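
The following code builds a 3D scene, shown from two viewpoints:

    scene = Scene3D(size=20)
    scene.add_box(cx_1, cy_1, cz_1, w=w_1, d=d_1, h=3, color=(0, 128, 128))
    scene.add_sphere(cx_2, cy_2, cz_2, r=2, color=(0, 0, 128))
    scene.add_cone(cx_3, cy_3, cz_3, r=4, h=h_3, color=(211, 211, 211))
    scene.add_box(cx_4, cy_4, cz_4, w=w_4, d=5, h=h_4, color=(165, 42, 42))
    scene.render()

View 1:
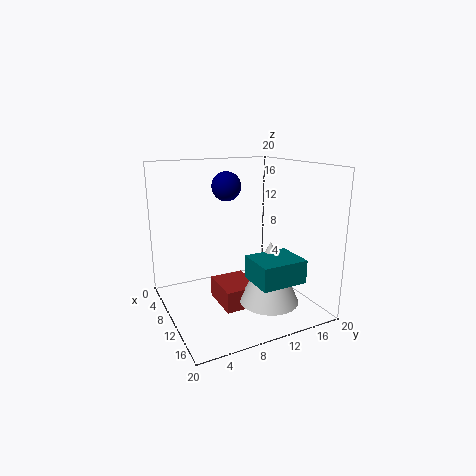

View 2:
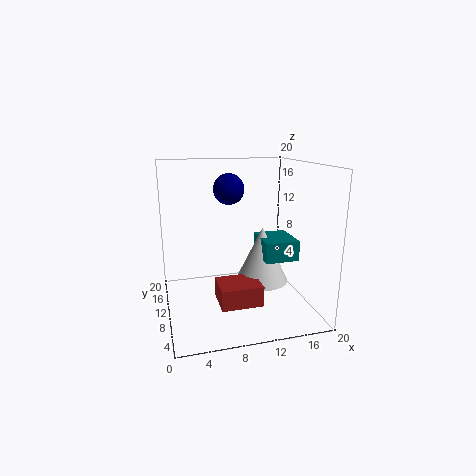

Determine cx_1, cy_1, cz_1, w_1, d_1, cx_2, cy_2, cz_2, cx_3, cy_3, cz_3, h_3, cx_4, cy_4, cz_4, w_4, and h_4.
cx_1 = 14; cy_1 = 9; cz_1 = 6; w_1 = 5; d_1 = 6; cx_2 = 8.5; cy_2 = 9; cz_2 = 17; cx_3 = 14.5; cy_3 = 12.5; cz_3 = 2; h_3 = 8.5; cx_4 = 7; cy_4 = 7; cz_4 = 0.5; w_4 = 6; h_4 = 3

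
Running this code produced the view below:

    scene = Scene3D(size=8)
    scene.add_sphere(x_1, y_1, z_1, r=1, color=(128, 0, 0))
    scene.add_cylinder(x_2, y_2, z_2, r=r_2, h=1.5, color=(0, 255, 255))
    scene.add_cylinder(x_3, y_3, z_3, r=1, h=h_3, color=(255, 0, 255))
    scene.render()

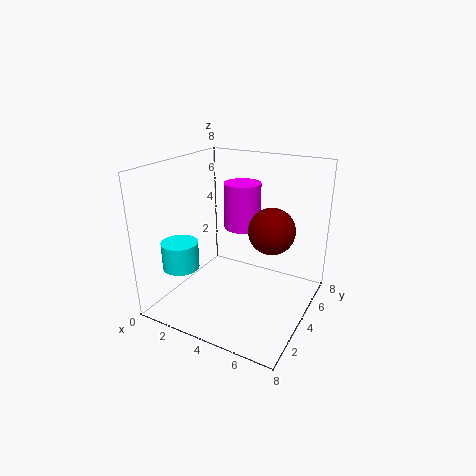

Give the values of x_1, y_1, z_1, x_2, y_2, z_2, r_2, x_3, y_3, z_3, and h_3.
x_1 = 7
y_1 = 1.5
z_1 = 6
x_2 = 1.5
y_2 = 2
z_2 = 2.5
r_2 = 1
x_3 = 4
y_3 = 4.5
z_3 = 4.5
h_3 = 2.5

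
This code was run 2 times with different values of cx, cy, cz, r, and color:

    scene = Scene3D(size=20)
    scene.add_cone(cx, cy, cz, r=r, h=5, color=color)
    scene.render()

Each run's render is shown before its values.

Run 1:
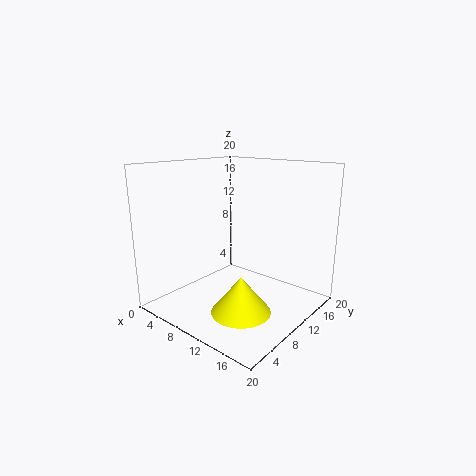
cx = 13
cy = 7
cz = 1
r = 4
color = 'yellow'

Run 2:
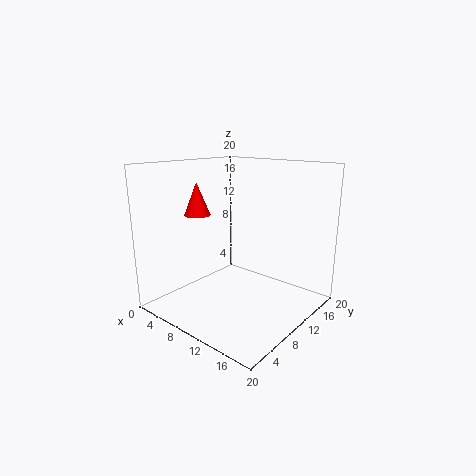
cx = 2
cy = 10
cz = 12
r = 2
color = 'red'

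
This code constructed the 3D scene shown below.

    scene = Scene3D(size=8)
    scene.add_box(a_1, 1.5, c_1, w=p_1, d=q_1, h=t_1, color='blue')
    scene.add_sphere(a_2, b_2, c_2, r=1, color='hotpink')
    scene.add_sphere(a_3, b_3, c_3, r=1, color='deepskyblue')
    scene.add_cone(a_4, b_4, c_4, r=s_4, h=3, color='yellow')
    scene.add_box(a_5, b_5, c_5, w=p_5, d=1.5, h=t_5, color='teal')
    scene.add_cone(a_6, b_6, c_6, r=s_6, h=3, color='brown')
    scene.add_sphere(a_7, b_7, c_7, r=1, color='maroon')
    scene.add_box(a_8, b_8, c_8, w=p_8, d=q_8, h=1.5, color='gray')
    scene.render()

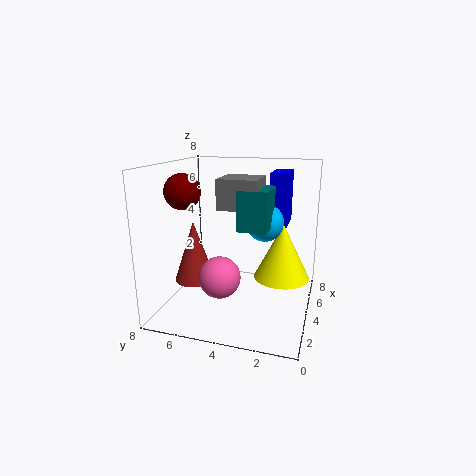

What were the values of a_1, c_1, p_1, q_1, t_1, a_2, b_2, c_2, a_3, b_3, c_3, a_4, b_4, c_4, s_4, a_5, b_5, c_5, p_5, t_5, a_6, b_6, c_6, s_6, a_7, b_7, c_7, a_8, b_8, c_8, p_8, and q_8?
a_1 = 5, c_1 = 4.5, p_1 = 2, q_1 = 1, t_1 = 3, a_2 = 1, b_2 = 4, c_2 = 3, a_3 = 4, b_3 = 2.5, c_3 = 5, a_4 = 4, b_4 = 1.5, c_4 = 2, s_4 = 1.5, a_5 = 2, b_5 = 2, c_5 = 5, p_5 = 2, t_5 = 2, a_6 = 1.5, b_6 = 5.5, c_6 = 2.5, s_6 = 1, a_7 = 3.5, b_7 = 7, c_7 = 6.5, a_8 = 2, b_8 = 2.5, c_8 = 6, p_8 = 2, q_8 = 2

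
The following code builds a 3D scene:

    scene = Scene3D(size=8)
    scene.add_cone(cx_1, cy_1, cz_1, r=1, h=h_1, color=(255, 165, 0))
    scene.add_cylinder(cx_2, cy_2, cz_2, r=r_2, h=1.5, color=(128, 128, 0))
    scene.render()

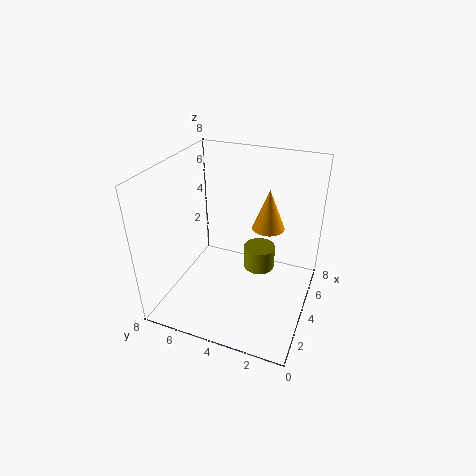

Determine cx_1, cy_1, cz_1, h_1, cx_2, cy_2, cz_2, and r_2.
cx_1 = 6.5, cy_1 = 3, cz_1 = 3.5, h_1 = 2.5, cx_2 = 6.5, cy_2 = 3.5, cz_2 = 0.5, r_2 = 1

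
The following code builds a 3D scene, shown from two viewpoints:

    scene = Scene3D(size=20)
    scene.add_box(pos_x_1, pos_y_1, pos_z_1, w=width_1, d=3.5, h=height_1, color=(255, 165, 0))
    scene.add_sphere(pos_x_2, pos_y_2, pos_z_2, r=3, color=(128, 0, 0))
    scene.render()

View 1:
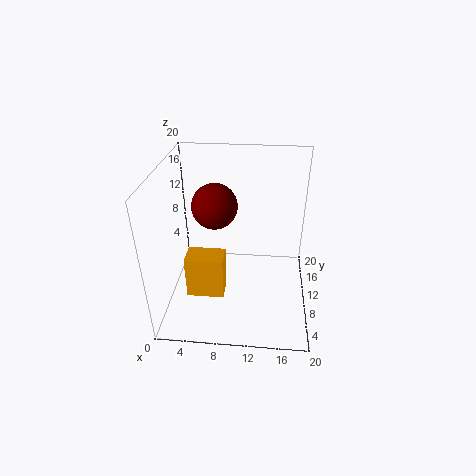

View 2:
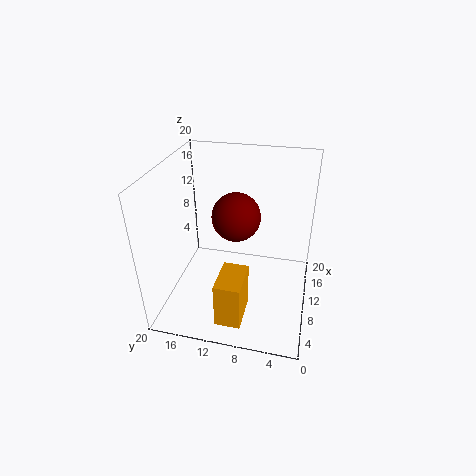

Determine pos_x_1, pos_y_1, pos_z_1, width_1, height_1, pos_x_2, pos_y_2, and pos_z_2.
pos_x_1 = 2.5; pos_y_1 = 8; pos_z_1 = 0.5; width_1 = 5.5; height_1 = 6.5; pos_x_2 = 7; pos_y_2 = 9.5; pos_z_2 = 15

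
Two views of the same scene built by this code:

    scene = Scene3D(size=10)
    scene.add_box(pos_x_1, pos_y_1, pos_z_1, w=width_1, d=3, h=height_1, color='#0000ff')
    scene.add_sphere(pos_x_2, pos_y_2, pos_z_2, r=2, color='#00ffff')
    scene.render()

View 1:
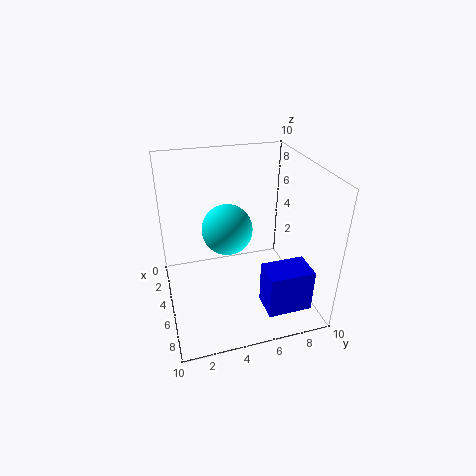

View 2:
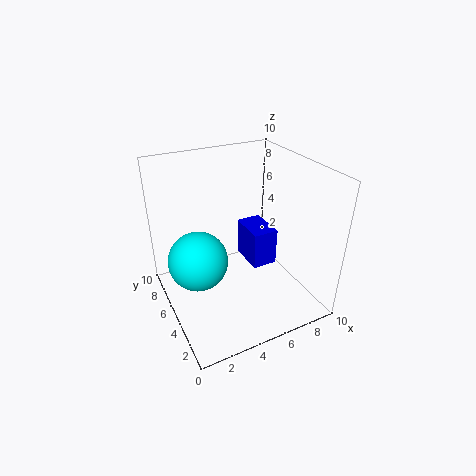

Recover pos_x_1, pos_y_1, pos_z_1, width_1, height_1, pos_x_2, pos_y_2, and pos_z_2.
pos_x_1 = 7, pos_y_1 = 6, pos_z_1 = 1, width_1 = 2, height_1 = 3, pos_x_2 = 2, pos_y_2 = 5, pos_z_2 = 4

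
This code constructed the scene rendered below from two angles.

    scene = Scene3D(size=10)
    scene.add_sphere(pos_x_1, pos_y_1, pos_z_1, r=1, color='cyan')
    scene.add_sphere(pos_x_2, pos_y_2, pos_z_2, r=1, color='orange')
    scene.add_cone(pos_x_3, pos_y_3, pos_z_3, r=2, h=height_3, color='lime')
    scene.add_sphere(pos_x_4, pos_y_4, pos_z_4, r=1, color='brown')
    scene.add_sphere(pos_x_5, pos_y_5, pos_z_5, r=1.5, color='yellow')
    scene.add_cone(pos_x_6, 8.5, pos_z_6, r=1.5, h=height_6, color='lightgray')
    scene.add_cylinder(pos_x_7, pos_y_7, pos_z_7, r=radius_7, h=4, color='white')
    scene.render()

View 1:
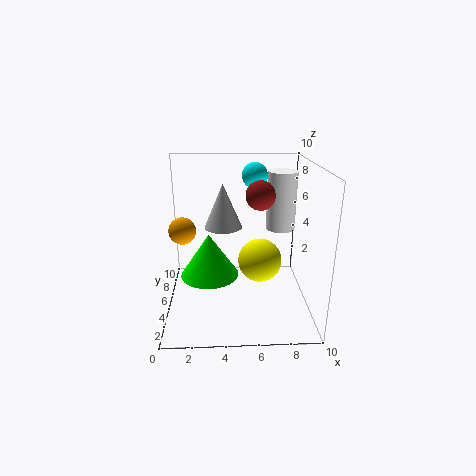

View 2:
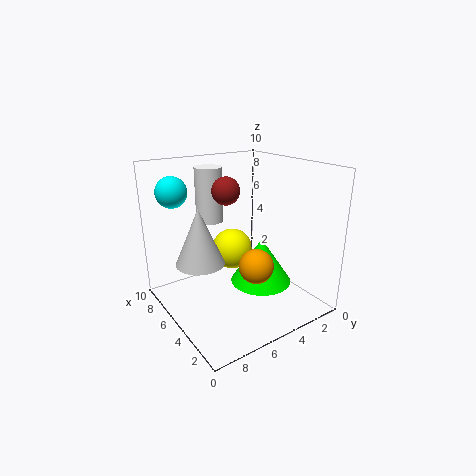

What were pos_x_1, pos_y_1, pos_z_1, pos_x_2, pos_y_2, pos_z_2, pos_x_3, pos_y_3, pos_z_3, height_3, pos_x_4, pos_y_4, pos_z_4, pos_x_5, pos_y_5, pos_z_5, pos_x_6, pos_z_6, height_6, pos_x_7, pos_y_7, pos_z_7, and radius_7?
pos_x_1 = 6.5; pos_y_1 = 9; pos_z_1 = 8.5; pos_x_2 = 1; pos_y_2 = 6.5; pos_z_2 = 5; pos_x_3 = 3; pos_y_3 = 4.5; pos_z_3 = 2.5; height_3 = 3; pos_x_4 = 6.5; pos_y_4 = 5; pos_z_4 = 8; pos_x_5 = 6.5; pos_y_5 = 4.5; pos_z_5 = 3.5; pos_x_6 = 4; pos_z_6 = 4.5; height_6 = 3.5; pos_x_7 = 8; pos_y_7 = 5.5; pos_z_7 = 5.5; radius_7 = 1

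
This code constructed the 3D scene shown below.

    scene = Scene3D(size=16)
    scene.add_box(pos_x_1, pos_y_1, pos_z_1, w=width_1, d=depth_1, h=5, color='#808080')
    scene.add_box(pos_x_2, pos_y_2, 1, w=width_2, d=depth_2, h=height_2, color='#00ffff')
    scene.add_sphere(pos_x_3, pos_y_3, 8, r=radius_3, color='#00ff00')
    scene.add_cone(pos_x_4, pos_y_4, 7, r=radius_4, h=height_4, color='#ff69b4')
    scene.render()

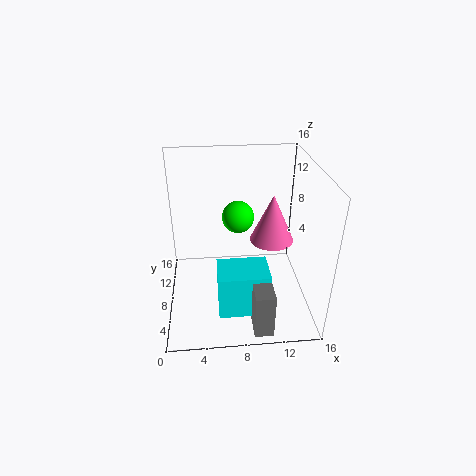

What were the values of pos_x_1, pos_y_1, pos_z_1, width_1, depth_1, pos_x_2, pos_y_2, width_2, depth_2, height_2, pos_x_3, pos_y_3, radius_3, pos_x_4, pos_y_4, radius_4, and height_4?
pos_x_1 = 9; pos_y_1 = 0.5; pos_z_1 = 0.5; width_1 = 2; depth_1 = 4; pos_x_2 = 5.5; pos_y_2 = 3; width_2 = 5.5; depth_2 = 4; height_2 = 5; pos_x_3 = 8.5; pos_y_3 = 13; radius_3 = 2; pos_x_4 = 12; pos_y_4 = 9; radius_4 = 2.5; height_4 = 5.5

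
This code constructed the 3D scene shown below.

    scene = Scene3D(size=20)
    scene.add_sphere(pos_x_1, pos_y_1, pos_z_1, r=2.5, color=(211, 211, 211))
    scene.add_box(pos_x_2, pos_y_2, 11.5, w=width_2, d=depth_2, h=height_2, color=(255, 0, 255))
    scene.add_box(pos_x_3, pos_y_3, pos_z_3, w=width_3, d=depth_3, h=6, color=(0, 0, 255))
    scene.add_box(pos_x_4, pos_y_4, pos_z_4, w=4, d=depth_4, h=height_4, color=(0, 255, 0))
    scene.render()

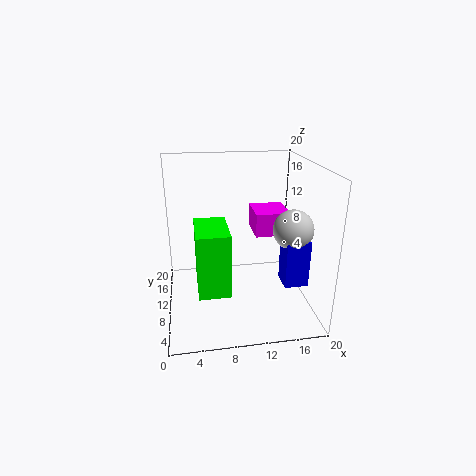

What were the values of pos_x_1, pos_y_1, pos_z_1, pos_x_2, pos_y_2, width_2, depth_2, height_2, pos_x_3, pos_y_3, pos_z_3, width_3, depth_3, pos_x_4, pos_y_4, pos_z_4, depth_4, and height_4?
pos_x_1 = 16; pos_y_1 = 4.75; pos_z_1 = 13; pos_x_2 = 11.75; pos_y_2 = 6.5; width_2 = 4.5; depth_2 = 4.75; height_2 = 3; pos_x_3 = 14.75; pos_y_3 = 2.75; pos_z_3 = 6; width_3 = 3; depth_3 = 3; pos_x_4 = 4; pos_y_4 = 2.25; pos_z_4 = 5.75; depth_4 = 6.5; height_4 = 8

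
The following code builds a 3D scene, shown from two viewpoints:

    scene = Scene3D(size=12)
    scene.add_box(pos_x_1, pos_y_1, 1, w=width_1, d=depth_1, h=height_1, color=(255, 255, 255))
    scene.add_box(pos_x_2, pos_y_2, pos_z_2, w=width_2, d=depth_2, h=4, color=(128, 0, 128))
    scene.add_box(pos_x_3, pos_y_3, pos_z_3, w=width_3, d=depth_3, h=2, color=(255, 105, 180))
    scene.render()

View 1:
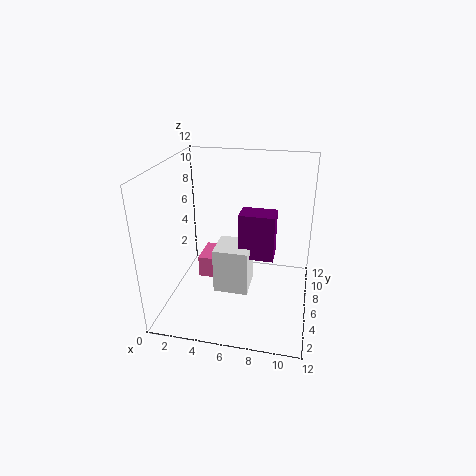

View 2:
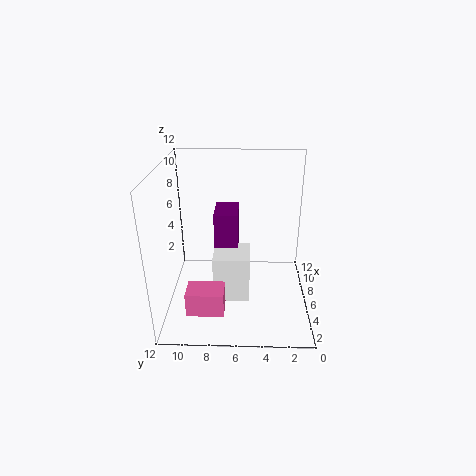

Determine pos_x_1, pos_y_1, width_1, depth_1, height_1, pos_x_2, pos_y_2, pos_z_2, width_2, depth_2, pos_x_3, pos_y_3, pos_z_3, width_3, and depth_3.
pos_x_1 = 4
pos_y_1 = 5
width_1 = 3
depth_1 = 3
height_1 = 4
pos_x_2 = 6
pos_y_2 = 6
pos_z_2 = 4
width_2 = 3
depth_2 = 2
pos_x_3 = 2
pos_y_3 = 7
pos_z_3 = 1
width_3 = 2
depth_3 = 3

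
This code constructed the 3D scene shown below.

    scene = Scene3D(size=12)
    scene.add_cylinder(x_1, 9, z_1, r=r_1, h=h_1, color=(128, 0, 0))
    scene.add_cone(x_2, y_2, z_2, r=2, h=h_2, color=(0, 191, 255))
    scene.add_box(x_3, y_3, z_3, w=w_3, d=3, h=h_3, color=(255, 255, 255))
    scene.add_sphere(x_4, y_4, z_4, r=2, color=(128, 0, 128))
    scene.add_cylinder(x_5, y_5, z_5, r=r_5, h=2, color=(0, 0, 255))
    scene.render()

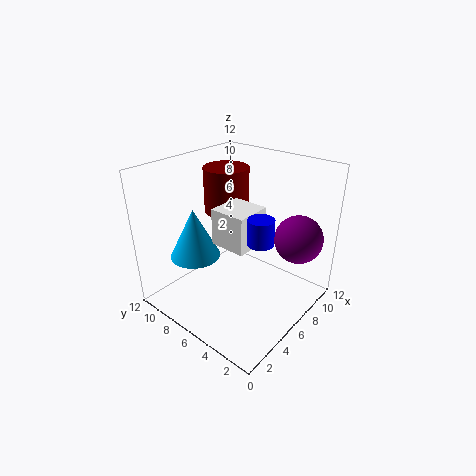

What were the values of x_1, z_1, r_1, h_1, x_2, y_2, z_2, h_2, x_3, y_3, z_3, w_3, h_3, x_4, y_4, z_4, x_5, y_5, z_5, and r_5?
x_1 = 8
z_1 = 7
r_1 = 2
h_1 = 4
x_2 = 3
y_2 = 8
z_2 = 5
h_2 = 4
x_3 = 4
y_3 = 4
z_3 = 6
w_3 = 3
h_3 = 3
x_4 = 9
y_4 = 2
z_4 = 6
x_5 = 5
y_5 = 3
z_5 = 7
r_5 = 1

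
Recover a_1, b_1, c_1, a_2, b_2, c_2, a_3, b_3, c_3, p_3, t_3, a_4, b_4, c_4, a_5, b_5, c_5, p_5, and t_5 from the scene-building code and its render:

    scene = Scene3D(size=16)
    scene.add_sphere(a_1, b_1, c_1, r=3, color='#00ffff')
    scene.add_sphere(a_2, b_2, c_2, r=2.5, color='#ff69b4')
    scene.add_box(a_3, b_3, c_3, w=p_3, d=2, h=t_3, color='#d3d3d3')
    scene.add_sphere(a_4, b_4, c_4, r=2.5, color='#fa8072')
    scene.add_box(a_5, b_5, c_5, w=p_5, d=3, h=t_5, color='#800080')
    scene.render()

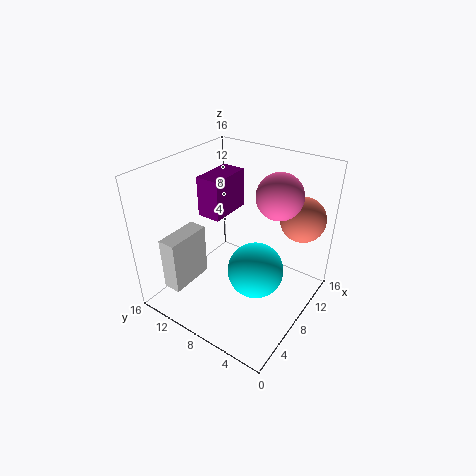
a_1 = 7
b_1 = 5
c_1 = 5.5
a_2 = 10.5
b_2 = 4.5
c_2 = 13
a_3 = 1.5
b_3 = 11.5
c_3 = 3
p_3 = 5
t_3 = 6
a_4 = 12.5
b_4 = 2.5
c_4 = 10
a_5 = 9.5
b_5 = 12
c_5 = 8
p_5 = 5.5
t_5 = 5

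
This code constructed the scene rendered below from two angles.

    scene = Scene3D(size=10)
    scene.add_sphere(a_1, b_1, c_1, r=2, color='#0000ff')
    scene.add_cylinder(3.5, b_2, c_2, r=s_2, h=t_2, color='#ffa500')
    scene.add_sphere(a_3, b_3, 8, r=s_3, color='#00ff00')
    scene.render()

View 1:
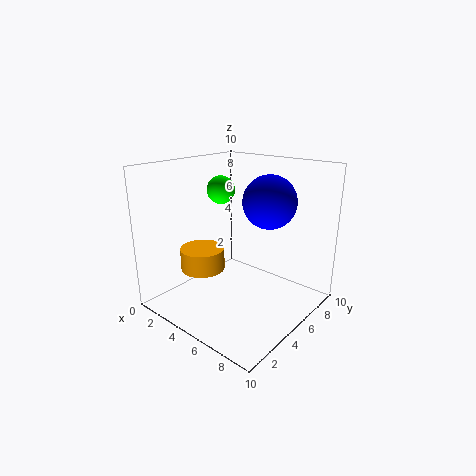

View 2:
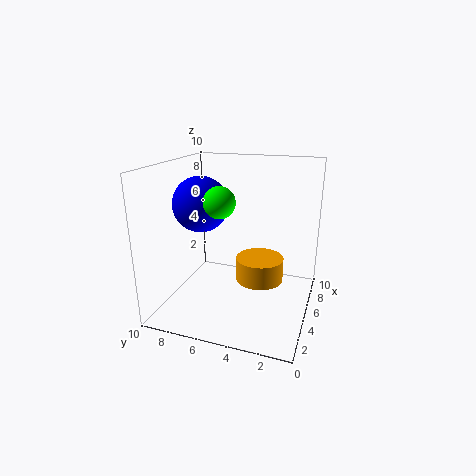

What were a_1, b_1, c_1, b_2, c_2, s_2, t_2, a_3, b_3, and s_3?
a_1 = 5.5, b_1 = 8, c_1 = 7, b_2 = 3, c_2 = 3, s_2 = 1.5, t_2 = 1.5, a_3 = 3, b_3 = 5.5, s_3 = 1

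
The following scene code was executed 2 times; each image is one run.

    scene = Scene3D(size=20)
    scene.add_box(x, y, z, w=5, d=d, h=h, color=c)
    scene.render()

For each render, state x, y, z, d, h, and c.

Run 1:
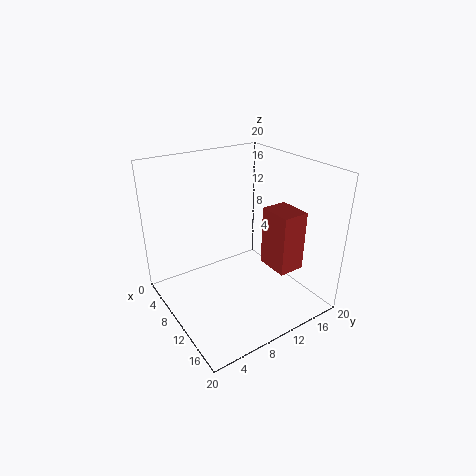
x = 9, y = 15, z = 4, d = 4, h = 9, c = 'brown'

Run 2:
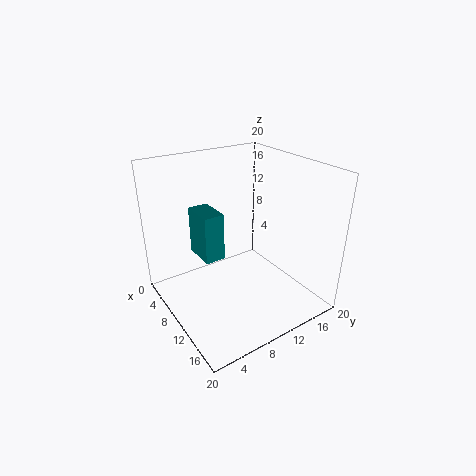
x = 3, y = 6, z = 6, d = 3, h = 7, c = 'teal'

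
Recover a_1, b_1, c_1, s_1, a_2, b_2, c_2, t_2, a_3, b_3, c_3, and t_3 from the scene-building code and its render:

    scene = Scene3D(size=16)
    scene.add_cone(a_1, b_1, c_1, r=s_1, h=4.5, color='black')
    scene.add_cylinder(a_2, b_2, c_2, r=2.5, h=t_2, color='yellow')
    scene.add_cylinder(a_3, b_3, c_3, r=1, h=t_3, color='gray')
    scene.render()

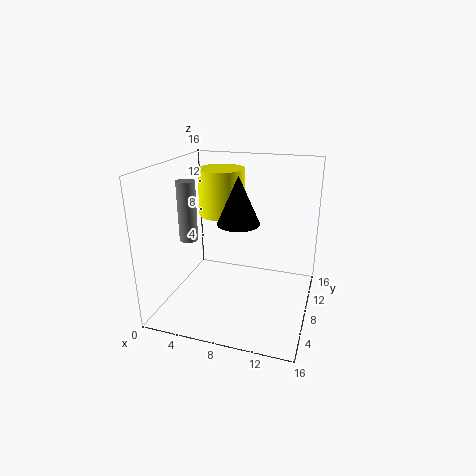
a_1 = 9.5, b_1 = 3.5, c_1 = 11.5, s_1 = 2, a_2 = 6, b_2 = 8.5, c_2 = 10.5, t_2 = 5, a_3 = 3, b_3 = 6, c_3 = 8, t_3 = 6.5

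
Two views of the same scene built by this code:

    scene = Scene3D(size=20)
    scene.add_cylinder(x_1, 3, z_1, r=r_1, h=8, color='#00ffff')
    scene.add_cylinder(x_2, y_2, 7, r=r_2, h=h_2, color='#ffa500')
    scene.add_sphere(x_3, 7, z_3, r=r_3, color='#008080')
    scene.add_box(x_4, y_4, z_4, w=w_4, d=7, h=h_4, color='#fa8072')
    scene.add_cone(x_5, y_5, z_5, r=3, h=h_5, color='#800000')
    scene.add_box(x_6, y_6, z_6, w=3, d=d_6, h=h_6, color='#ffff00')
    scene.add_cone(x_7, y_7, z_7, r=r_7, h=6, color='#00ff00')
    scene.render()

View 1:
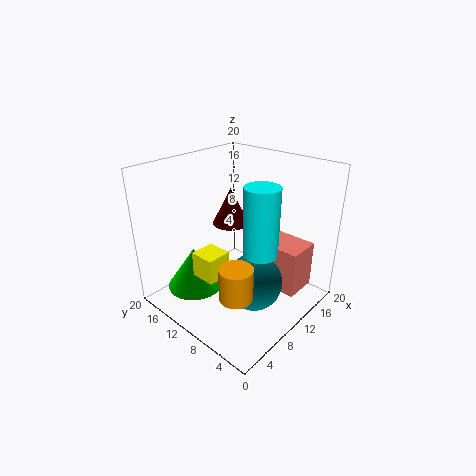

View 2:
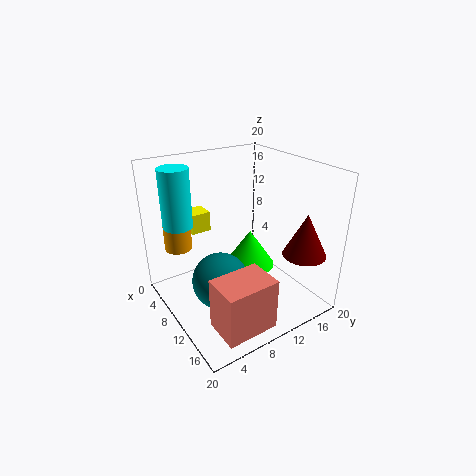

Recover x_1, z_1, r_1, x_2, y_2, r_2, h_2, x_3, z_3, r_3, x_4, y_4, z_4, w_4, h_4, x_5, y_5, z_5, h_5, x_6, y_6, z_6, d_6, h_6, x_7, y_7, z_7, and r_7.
x_1 = 6, z_1 = 12, r_1 = 2, x_2 = 3, y_2 = 4, r_2 = 2, h_2 = 4, x_3 = 10, z_3 = 4, r_3 = 4, x_4 = 14, y_4 = 3, z_4 = 1, w_4 = 5, h_4 = 7, x_5 = 16, y_5 = 17, z_5 = 8, h_5 = 6, x_6 = 1, y_6 = 6, z_6 = 9, d_6 = 3, h_6 = 3, x_7 = 6, y_7 = 15, z_7 = 2, r_7 = 4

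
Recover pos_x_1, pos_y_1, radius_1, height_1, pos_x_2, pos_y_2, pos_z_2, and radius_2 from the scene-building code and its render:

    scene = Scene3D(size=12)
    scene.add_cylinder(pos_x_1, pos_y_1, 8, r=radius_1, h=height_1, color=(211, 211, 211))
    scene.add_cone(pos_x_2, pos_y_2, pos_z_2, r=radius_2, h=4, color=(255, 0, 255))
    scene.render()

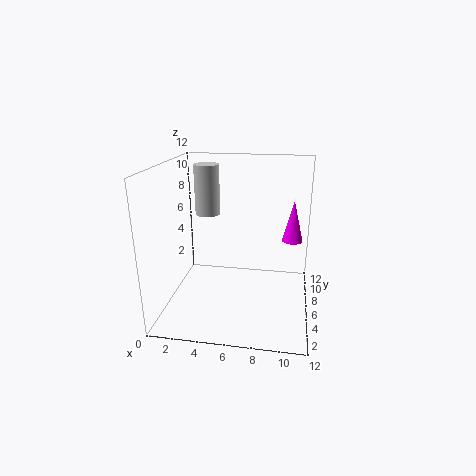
pos_x_1 = 3.5
pos_y_1 = 6
radius_1 = 1
height_1 = 4
pos_x_2 = 10.5
pos_y_2 = 11
pos_z_2 = 4
radius_2 = 1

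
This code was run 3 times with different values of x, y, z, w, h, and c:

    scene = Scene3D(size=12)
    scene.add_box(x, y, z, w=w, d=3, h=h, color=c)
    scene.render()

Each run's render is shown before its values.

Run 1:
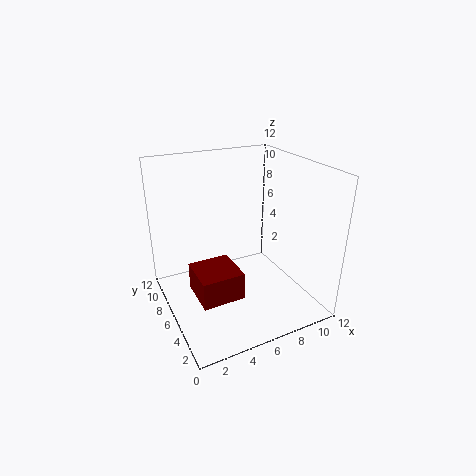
x = 1
y = 1
z = 4
w = 3
h = 2
c = 'maroon'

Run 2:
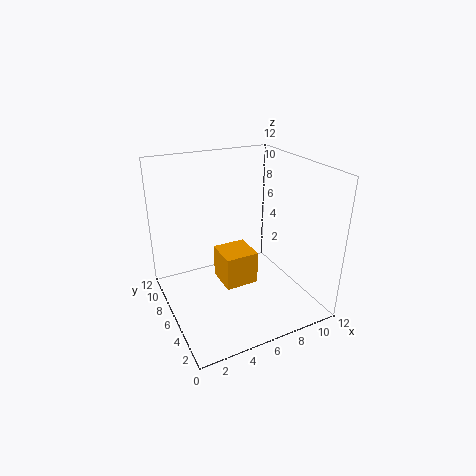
x = 5
y = 6
z = 1
w = 3
h = 3
c = 'orange'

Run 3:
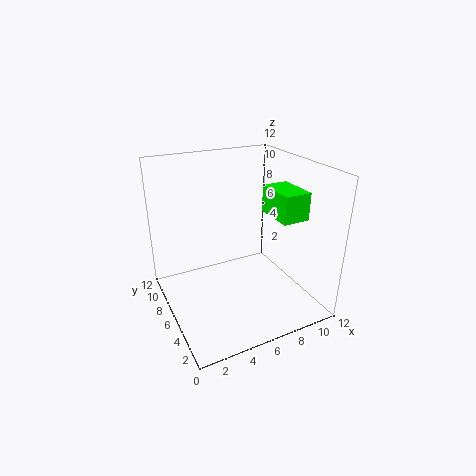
x = 7
y = 1
z = 9
w = 2
h = 2
c = 'lime'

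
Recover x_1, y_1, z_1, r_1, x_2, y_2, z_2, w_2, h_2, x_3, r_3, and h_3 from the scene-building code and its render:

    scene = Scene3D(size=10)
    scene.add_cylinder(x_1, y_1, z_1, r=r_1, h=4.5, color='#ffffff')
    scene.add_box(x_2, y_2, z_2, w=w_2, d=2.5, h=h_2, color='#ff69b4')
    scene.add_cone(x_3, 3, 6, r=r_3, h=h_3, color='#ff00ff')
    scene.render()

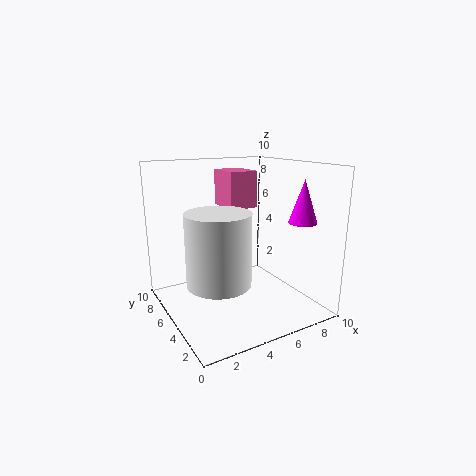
x_1 = 2.5; y_1 = 3; z_1 = 3; r_1 = 2; x_2 = 4.5; y_2 = 5; z_2 = 7; w_2 = 2; h_2 = 2.5; x_3 = 9; r_3 = 1; h_3 = 3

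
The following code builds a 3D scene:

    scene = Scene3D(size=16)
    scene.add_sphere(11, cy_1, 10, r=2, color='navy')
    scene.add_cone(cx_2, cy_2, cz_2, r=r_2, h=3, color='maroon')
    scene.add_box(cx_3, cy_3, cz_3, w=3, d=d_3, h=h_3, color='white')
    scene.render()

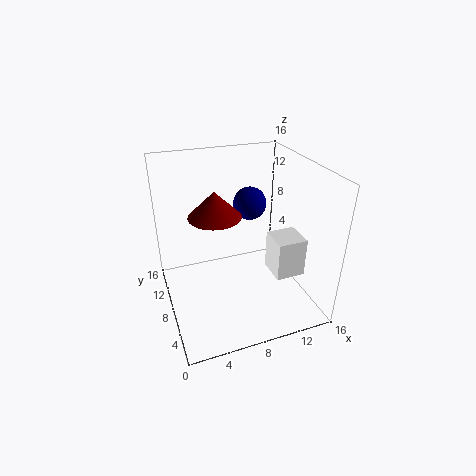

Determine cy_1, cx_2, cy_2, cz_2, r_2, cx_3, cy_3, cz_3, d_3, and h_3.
cy_1 = 12
cx_2 = 6
cy_2 = 10
cz_2 = 10
r_2 = 3
cx_3 = 10
cy_3 = 2
cz_3 = 6
d_3 = 3
h_3 = 4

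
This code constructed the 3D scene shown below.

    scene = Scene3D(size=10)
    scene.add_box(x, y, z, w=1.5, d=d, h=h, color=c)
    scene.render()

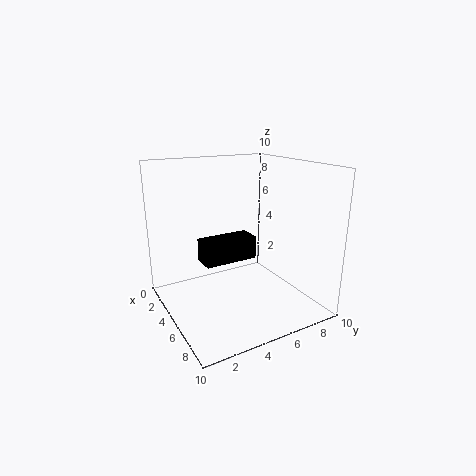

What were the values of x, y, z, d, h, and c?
x = 5
y = 2
z = 4
d = 3.5
h = 1.5
c = 'black'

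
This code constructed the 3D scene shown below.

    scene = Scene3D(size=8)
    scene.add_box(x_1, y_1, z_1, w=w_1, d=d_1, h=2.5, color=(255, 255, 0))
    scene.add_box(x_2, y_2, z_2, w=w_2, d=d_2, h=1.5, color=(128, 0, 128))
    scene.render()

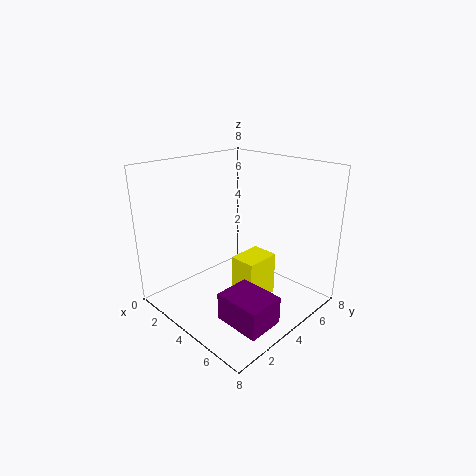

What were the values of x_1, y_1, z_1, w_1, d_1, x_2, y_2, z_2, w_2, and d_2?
x_1 = 4, y_1 = 3.5, z_1 = 0.5, w_1 = 1.5, d_1 = 2, x_2 = 5, y_2 = 1.5, z_2 = 0.5, w_2 = 2.5, d_2 = 2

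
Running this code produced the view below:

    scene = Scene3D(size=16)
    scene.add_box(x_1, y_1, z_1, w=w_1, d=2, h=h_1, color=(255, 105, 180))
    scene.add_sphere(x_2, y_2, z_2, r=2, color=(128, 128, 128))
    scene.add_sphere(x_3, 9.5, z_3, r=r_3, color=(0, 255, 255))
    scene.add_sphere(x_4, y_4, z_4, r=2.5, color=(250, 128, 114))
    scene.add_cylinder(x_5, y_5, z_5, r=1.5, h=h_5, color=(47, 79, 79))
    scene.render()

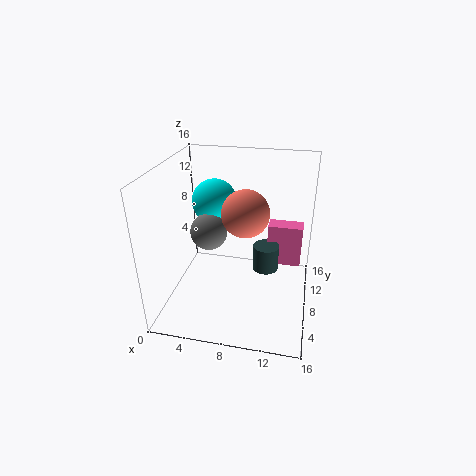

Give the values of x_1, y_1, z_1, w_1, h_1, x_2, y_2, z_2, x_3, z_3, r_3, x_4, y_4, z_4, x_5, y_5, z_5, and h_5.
x_1 = 11; y_1 = 10.5; z_1 = 3.5; w_1 = 4; h_1 = 5; x_2 = 5; y_2 = 7; z_2 = 9; x_3 = 5; z_3 = 11.5; r_3 = 2.5; x_4 = 9; y_4 = 7; z_4 = 11.5; x_5 = 11; y_5 = 9.5; z_5 = 3.5; h_5 = 3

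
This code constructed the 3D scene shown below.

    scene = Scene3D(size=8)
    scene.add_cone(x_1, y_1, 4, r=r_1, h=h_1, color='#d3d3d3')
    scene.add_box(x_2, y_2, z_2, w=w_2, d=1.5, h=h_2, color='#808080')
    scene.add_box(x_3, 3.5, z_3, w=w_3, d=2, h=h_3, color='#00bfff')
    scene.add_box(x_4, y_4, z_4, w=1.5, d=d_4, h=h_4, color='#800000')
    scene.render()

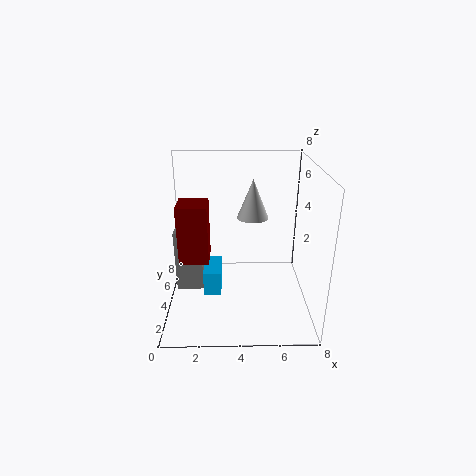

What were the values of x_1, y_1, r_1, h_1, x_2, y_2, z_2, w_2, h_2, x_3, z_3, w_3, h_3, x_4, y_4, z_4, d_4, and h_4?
x_1 = 5
y_1 = 7
r_1 = 1
h_1 = 2.5
x_2 = 0.5
y_2 = 3.5
z_2 = 1
w_2 = 1.5
h_2 = 3.5
x_3 = 2
z_3 = 0.5
w_3 = 1
h_3 = 1.5
x_4 = 1
y_4 = 2
z_4 = 3.5
d_4 = 1.5
h_4 = 3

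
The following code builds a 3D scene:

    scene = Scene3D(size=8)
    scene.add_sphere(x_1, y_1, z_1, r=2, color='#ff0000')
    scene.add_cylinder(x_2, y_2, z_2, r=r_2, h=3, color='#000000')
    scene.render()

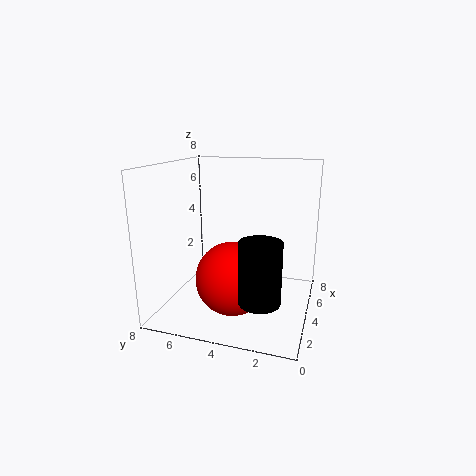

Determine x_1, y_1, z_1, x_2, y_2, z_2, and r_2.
x_1 = 3; y_1 = 4; z_1 = 2; x_2 = 1; y_2 = 2; z_2 = 2; r_2 = 1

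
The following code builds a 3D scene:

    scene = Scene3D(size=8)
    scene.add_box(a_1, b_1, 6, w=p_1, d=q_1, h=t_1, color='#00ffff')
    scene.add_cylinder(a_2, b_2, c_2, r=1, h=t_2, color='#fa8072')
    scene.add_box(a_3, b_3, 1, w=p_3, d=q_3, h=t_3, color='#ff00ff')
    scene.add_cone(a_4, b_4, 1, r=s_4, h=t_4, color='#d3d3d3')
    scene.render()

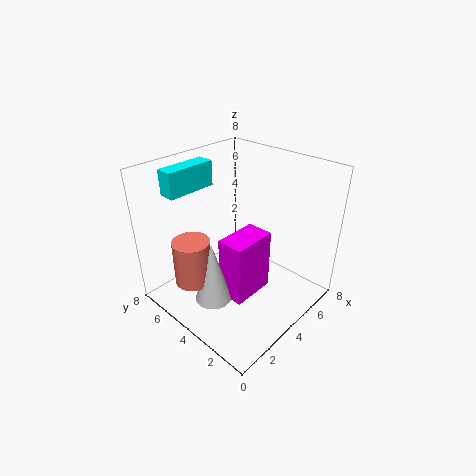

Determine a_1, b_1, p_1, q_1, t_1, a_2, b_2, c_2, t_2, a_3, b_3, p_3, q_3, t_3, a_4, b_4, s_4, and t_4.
a_1 = 2
b_1 = 7
p_1 = 3
q_1 = 1
t_1 = 1.5
a_2 = 1.5
b_2 = 5
c_2 = 2
t_2 = 2.5
a_3 = 2.5
b_3 = 2.5
p_3 = 2.5
q_3 = 1.5
t_3 = 3.5
a_4 = 2
b_4 = 4
s_4 = 1
t_4 = 3.5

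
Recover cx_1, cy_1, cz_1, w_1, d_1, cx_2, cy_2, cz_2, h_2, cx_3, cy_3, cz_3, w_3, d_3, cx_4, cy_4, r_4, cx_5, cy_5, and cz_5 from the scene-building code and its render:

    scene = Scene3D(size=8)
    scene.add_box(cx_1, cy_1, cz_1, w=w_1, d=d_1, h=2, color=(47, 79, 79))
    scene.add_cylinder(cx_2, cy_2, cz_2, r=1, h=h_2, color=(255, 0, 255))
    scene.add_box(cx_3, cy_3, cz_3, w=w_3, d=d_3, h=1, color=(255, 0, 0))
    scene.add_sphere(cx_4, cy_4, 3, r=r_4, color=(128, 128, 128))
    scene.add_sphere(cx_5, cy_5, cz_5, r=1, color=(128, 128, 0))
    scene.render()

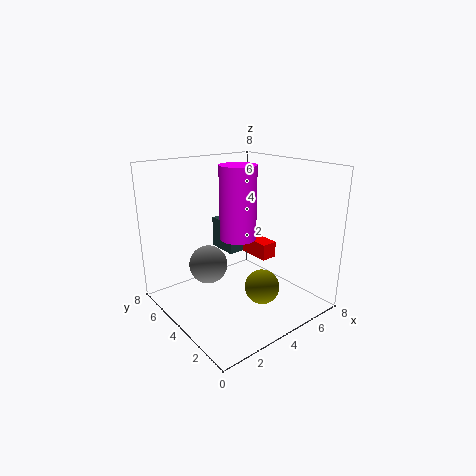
cx_1 = 5; cy_1 = 6; cz_1 = 2; w_1 = 1; d_1 = 2; cx_2 = 4; cy_2 = 4; cz_2 = 4; h_2 = 4; cx_3 = 6; cy_3 = 4; cz_3 = 2; w_3 = 1; d_3 = 2; cx_4 = 2; cy_4 = 4; r_4 = 1; cx_5 = 5; cy_5 = 3; cz_5 = 1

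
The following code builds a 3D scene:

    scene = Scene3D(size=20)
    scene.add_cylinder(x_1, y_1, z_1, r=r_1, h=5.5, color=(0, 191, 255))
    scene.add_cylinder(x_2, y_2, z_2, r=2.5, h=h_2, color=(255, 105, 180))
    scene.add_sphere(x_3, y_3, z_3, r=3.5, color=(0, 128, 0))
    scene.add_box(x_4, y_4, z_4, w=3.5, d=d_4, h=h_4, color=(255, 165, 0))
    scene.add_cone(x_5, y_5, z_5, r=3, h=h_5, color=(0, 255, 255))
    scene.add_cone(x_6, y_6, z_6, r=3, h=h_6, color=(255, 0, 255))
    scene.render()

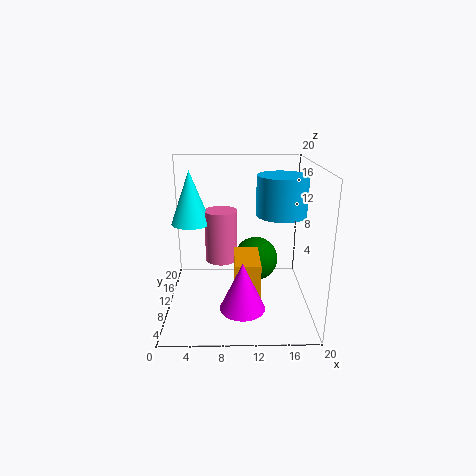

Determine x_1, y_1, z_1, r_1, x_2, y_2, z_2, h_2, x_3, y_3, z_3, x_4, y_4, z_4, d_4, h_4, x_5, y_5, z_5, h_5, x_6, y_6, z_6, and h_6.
x_1 = 16, y_1 = 11, z_1 = 13, r_1 = 3.5, x_2 = 7.5, y_2 = 15, z_2 = 4.5, h_2 = 8, x_3 = 13, y_3 = 16, z_3 = 4, x_4 = 9.5, y_4 = 6, z_4 = 0.5, d_4 = 6.5, h_4 = 7, x_5 = 3, y_5 = 15, z_5 = 10.5, h_5 = 8, x_6 = 10.5, y_6 = 5, z_6 = 2, h_6 = 6.5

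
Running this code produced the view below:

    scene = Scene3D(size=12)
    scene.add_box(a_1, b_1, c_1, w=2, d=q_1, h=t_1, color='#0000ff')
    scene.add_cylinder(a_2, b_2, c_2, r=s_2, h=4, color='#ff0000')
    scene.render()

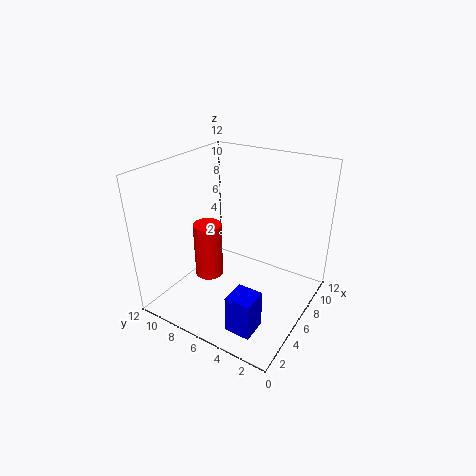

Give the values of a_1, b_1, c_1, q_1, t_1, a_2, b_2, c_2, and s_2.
a_1 = 1; b_1 = 2; c_1 = 1; q_1 = 2; t_1 = 3; a_2 = 2; b_2 = 6; c_2 = 5; s_2 = 1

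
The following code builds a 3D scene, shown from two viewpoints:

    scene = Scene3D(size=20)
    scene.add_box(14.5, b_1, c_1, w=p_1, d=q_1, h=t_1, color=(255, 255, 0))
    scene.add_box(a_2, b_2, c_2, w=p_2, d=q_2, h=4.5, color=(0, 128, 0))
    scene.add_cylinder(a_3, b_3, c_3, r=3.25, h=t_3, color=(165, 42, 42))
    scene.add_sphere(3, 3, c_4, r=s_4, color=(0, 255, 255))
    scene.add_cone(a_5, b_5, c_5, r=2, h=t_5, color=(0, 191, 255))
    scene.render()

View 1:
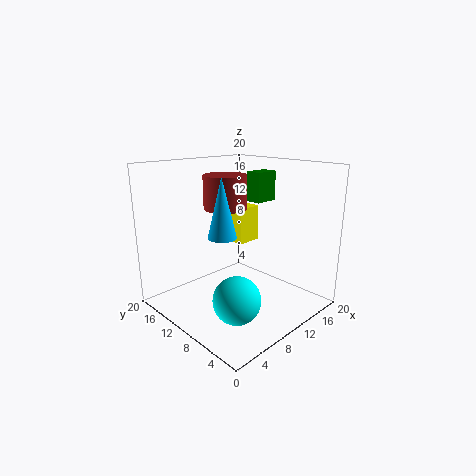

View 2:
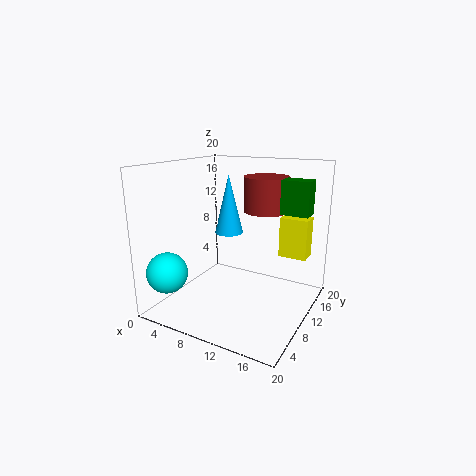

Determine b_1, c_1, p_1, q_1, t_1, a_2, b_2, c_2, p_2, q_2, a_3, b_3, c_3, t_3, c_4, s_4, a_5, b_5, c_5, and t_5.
b_1 = 14, c_1 = 6.75, p_1 = 4, q_1 = 2.75, t_1 = 5.75, a_2 = 15.5, b_2 = 11.25, c_2 = 13.75, p_2 = 3.75, q_2 = 2.5, a_3 = 12, b_3 = 14.75, c_3 = 13, t_3 = 5, c_4 = 6, s_4 = 2.75, a_5 = 8, b_5 = 11, c_5 = 10.25, t_5 = 8.25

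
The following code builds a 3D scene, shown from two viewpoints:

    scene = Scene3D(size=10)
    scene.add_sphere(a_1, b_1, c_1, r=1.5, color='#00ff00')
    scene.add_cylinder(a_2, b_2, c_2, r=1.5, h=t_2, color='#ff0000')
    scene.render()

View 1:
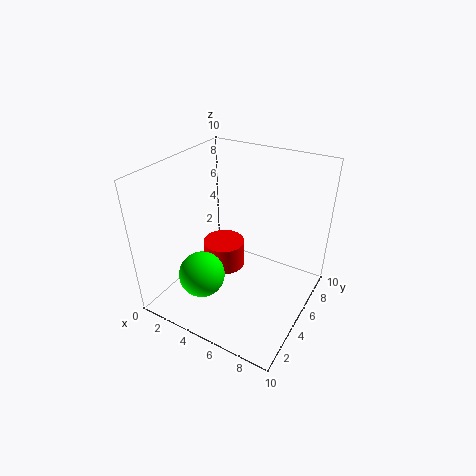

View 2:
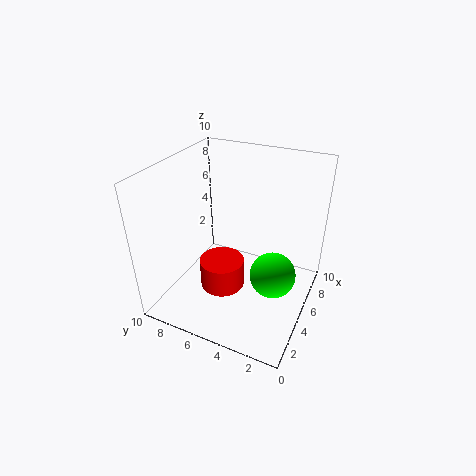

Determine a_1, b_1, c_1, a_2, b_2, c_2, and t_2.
a_1 = 4, b_1 = 2, c_1 = 3.5, a_2 = 3.5, b_2 = 5.5, c_2 = 2, t_2 = 2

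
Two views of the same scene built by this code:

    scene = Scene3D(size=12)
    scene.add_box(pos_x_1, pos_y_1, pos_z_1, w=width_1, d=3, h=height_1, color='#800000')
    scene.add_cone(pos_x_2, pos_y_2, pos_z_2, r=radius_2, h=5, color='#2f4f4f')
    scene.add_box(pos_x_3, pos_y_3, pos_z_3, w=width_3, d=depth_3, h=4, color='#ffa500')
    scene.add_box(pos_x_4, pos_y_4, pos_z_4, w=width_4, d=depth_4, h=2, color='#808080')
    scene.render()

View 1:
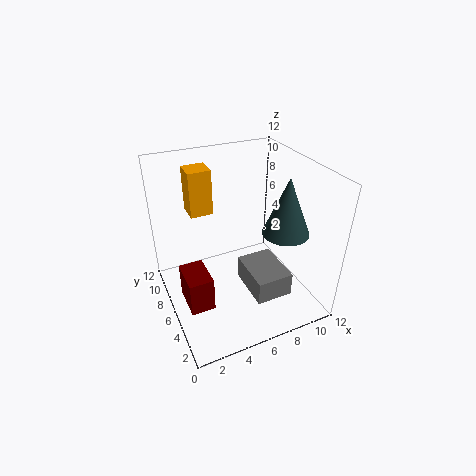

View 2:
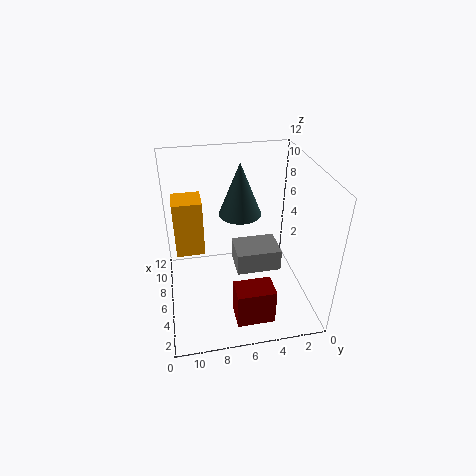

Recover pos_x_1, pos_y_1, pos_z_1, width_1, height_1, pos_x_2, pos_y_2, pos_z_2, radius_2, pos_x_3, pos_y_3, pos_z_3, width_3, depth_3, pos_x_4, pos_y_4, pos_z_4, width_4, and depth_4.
pos_x_1 = 1
pos_y_1 = 4
pos_z_1 = 1
width_1 = 2
height_1 = 3
pos_x_2 = 10
pos_y_2 = 5
pos_z_2 = 6
radius_2 = 2
pos_x_3 = 3
pos_y_3 = 9
pos_z_3 = 7
width_3 = 2
depth_3 = 2
pos_x_4 = 6
pos_y_4 = 2
pos_z_4 = 2
width_4 = 3
depth_4 = 4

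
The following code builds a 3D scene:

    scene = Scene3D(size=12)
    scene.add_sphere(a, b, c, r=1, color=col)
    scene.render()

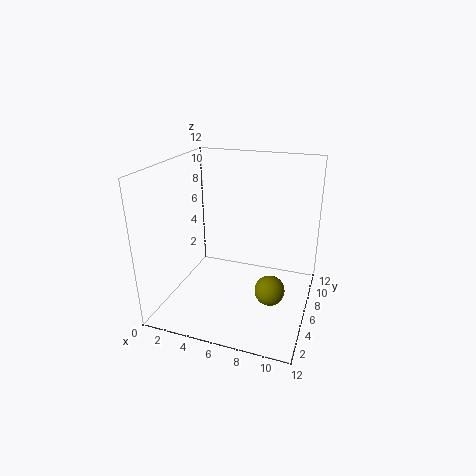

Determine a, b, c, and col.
a = 10; b = 1; c = 5; col = 'olive'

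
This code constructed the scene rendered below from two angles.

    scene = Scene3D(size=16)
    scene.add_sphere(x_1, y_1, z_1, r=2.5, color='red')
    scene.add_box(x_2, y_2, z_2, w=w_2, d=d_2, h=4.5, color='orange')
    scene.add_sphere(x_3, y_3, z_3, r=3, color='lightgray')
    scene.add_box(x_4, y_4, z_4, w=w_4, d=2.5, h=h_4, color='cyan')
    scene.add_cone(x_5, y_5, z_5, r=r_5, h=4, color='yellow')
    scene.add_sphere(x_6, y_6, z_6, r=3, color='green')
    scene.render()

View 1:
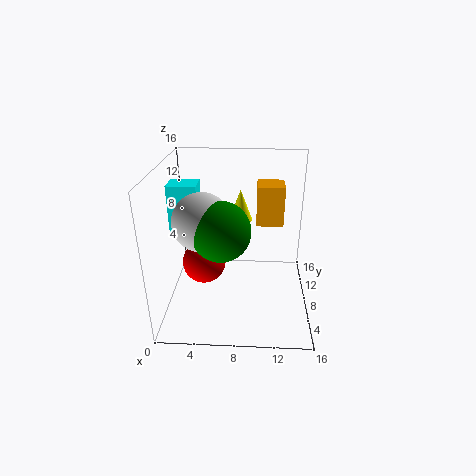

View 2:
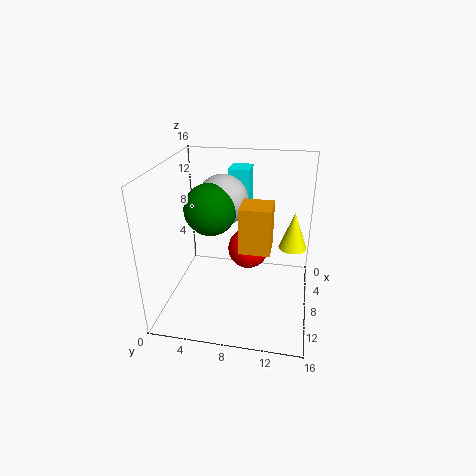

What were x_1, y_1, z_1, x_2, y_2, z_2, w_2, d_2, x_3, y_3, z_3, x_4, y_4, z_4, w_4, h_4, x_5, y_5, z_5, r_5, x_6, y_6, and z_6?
x_1 = 4, y_1 = 8.5, z_1 = 4.5, x_2 = 10, y_2 = 9, z_2 = 9, w_2 = 3, d_2 = 3, x_3 = 4.5, y_3 = 5.5, z_3 = 11, x_4 = 1, y_4 = 6, z_4 = 9.5, w_4 = 3, h_4 = 5, x_5 = 8, y_5 = 14, z_5 = 7.5, r_5 = 1.5, x_6 = 6.5, y_6 = 4.5, z_6 = 10.5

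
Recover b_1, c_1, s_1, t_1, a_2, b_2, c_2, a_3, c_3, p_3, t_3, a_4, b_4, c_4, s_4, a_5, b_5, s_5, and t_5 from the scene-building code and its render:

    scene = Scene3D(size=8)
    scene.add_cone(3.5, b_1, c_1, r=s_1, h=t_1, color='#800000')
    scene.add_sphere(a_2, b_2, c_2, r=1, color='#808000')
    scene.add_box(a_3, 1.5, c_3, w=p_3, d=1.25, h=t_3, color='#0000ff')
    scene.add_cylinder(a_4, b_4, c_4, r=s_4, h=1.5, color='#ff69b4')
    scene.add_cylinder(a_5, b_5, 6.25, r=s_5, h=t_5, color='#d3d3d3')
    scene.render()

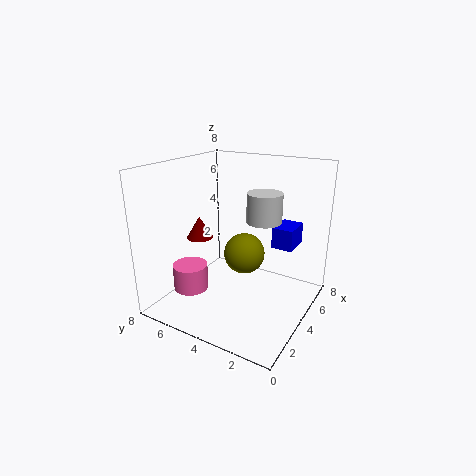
b_1 = 6.25, c_1 = 3.75, s_1 = 0.75, t_1 = 1.25, a_2 = 2.5, b_2 = 2.75, c_2 = 4, a_3 = 5.75, c_3 = 3, p_3 = 1.75, t_3 = 1.25, a_4 = 2.75, b_4 = 6.5, c_4 = 0.75, s_4 = 1, a_5 = 1.5, b_5 = 1.25, s_5 = 0.75, t_5 = 1.25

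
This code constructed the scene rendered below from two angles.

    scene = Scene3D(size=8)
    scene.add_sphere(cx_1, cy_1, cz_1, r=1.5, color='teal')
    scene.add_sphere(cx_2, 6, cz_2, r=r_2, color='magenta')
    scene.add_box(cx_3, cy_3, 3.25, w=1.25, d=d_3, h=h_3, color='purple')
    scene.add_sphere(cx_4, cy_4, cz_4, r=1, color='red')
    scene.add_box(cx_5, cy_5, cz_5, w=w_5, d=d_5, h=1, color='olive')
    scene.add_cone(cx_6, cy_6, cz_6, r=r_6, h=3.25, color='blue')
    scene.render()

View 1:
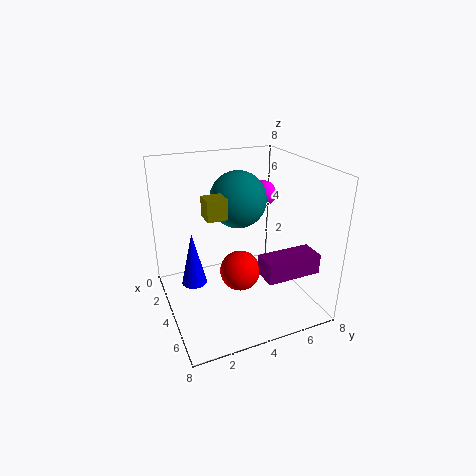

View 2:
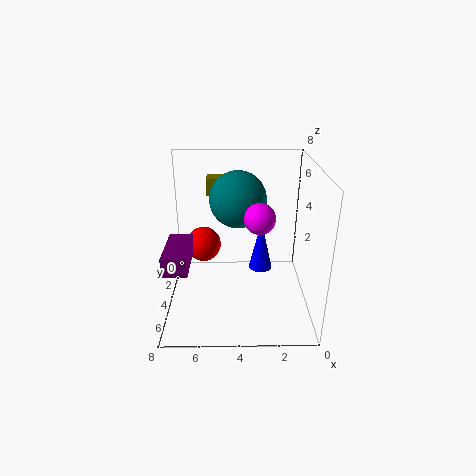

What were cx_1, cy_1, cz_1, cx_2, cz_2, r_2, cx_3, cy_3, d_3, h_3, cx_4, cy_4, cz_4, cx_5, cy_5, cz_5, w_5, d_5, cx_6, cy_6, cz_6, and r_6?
cx_1 = 4
cy_1 = 4
cz_1 = 6.25
cx_2 = 3
cz_2 = 6
r_2 = 0.75
cx_3 = 6.5
cy_3 = 4
d_3 = 2.75
h_3 = 1
cx_4 = 6
cy_4 = 3.25
cz_4 = 3.25
cx_5 = 4.75
cy_5 = 1.75
cz_5 = 6
w_5 = 1
d_5 = 1
cx_6 = 2.5
cy_6 = 1.75
cz_6 = 0.75
r_6 = 0.75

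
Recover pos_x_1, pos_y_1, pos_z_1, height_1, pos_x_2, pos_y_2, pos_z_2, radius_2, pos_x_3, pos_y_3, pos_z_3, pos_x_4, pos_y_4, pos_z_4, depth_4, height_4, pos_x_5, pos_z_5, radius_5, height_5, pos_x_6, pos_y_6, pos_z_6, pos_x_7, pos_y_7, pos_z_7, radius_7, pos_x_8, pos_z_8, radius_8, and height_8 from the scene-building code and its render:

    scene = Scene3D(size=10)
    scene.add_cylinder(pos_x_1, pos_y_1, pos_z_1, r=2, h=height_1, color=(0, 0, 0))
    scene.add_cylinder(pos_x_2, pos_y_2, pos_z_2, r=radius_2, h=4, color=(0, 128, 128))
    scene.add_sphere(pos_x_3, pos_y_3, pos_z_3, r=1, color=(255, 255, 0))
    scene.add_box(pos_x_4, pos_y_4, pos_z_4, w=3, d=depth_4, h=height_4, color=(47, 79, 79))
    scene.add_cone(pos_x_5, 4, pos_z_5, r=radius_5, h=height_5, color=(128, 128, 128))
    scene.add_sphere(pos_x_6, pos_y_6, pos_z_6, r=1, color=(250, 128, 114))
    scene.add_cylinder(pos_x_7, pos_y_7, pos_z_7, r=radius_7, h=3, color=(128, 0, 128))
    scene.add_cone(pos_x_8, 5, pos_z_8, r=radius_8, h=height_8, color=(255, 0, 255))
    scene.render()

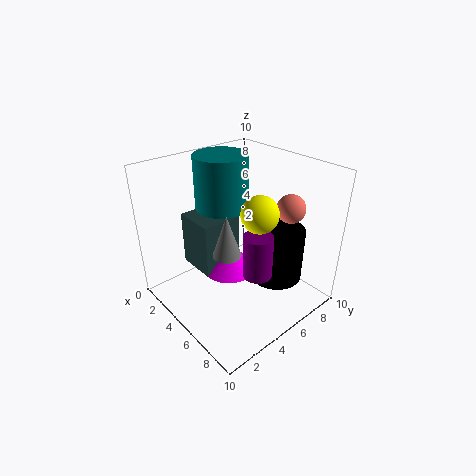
pos_x_1 = 6; pos_y_1 = 8; pos_z_1 = 1; height_1 = 4; pos_x_2 = 2; pos_y_2 = 6; pos_z_2 = 6; radius_2 = 2; pos_x_3 = 9; pos_y_3 = 3; pos_z_3 = 9; pos_x_4 = 1; pos_y_4 = 3; pos_z_4 = 2; depth_4 = 3; height_4 = 4; pos_x_5 = 5; pos_z_5 = 4; radius_5 = 1; height_5 = 3; pos_x_6 = 7; pos_y_6 = 8; pos_z_6 = 7; pos_x_7 = 7; pos_y_7 = 5; pos_z_7 = 3; radius_7 = 1; pos_x_8 = 4; pos_z_8 = 2; radius_8 = 2; height_8 = 2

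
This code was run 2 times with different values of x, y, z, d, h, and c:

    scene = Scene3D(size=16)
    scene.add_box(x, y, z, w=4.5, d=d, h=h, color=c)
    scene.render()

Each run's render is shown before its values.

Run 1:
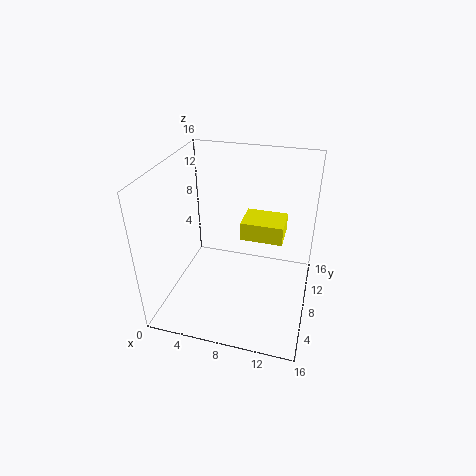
x = 8.5
y = 7
z = 8.5
d = 3.5
h = 2
c = 'yellow'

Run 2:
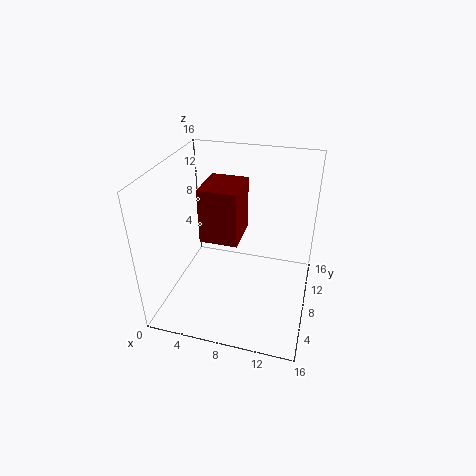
x = 3.25
y = 8.25
z = 6.5
d = 5.25
h = 6.5
c = 'maroon'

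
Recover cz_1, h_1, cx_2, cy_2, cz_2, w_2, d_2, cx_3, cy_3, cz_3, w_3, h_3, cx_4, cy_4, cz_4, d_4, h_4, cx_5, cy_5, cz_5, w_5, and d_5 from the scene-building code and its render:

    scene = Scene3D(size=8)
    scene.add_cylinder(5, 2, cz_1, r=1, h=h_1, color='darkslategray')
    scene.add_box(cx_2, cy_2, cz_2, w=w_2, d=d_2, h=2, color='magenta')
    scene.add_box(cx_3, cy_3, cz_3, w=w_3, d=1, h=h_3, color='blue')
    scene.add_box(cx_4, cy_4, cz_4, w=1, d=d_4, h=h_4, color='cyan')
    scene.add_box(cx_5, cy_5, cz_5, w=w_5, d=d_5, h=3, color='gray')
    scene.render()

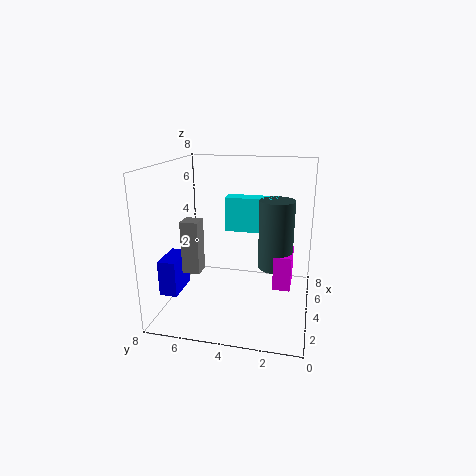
cz_1 = 2, h_1 = 4, cx_2 = 4, cy_2 = 1, cz_2 = 1, w_2 = 2, d_2 = 1, cx_3 = 2, cy_3 = 7, cz_3 = 1, w_3 = 2, h_3 = 2, cx_4 = 5, cy_4 = 2, cz_4 = 4, d_4 = 3, h_4 = 2, cx_5 = 3, cy_5 = 6, cz_5 = 2, w_5 = 1, d_5 = 1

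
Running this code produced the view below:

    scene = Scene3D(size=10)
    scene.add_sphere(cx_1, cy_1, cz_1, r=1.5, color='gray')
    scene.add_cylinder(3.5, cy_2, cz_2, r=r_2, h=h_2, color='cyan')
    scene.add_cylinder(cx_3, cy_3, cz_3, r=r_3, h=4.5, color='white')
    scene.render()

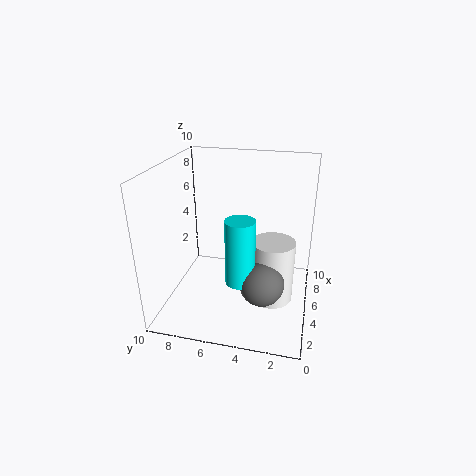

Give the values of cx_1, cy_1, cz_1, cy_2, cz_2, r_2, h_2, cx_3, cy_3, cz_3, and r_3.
cx_1 = 3.5; cy_1 = 3; cz_1 = 2.5; cy_2 = 4.5; cz_2 = 2.5; r_2 = 1; h_2 = 4.5; cx_3 = 5; cy_3 = 2.5; cz_3 = 0.5; r_3 = 1.5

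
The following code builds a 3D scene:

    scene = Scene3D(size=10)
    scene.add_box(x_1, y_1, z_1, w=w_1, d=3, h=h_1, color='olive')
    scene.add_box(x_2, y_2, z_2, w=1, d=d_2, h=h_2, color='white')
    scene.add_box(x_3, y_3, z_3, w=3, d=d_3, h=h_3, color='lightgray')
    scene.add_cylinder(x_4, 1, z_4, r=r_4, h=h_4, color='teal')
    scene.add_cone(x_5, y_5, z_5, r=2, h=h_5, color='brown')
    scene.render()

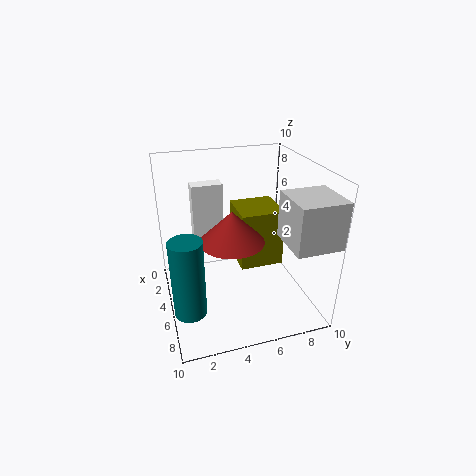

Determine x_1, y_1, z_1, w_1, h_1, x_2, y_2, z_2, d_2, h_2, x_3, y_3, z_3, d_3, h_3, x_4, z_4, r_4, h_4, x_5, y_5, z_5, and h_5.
x_1 = 3, y_1 = 5, z_1 = 3, w_1 = 3, h_1 = 4, x_2 = 4, y_2 = 2, z_2 = 5, d_2 = 2, h_2 = 4, x_3 = 7, y_3 = 7, z_3 = 6, d_3 = 3, h_3 = 3, x_4 = 8, z_4 = 2, r_4 = 1, h_4 = 5, x_5 = 7, y_5 = 4, z_5 = 6, h_5 = 2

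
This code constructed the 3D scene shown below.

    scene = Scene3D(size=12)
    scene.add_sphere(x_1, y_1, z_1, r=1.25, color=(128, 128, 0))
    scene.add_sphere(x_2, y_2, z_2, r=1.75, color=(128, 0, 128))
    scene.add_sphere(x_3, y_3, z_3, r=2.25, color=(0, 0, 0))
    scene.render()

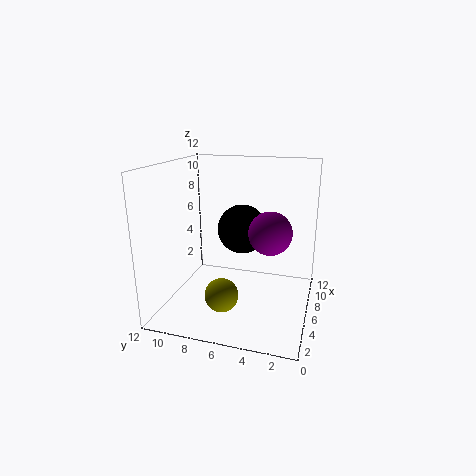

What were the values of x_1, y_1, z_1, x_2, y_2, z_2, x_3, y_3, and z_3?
x_1 = 1.75, y_1 = 6, z_1 = 3, x_2 = 5.75, y_2 = 3.25, z_2 = 6.75, x_3 = 9, y_3 = 6.5, z_3 = 5.75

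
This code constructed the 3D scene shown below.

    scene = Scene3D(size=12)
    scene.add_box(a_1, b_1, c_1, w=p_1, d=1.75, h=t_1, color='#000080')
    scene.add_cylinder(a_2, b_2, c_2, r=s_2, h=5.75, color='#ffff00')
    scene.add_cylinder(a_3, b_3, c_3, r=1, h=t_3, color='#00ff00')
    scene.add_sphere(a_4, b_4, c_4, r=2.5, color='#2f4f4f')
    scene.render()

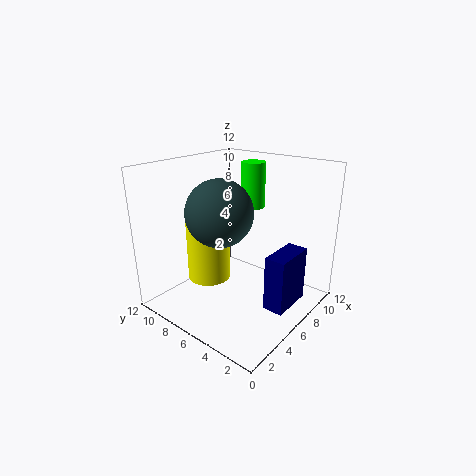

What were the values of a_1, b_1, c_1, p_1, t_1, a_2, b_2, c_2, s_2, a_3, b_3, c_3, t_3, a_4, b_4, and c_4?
a_1 = 6, b_1 = 1.5, c_1 = 0.25, p_1 = 3.75, t_1 = 4.75, a_2 = 6.5, b_2 = 10, c_2 = 0.75, s_2 = 2, a_3 = 8, b_3 = 6, c_3 = 8.25, t_3 = 3.75, a_4 = 3.25, b_4 = 5.5, c_4 = 9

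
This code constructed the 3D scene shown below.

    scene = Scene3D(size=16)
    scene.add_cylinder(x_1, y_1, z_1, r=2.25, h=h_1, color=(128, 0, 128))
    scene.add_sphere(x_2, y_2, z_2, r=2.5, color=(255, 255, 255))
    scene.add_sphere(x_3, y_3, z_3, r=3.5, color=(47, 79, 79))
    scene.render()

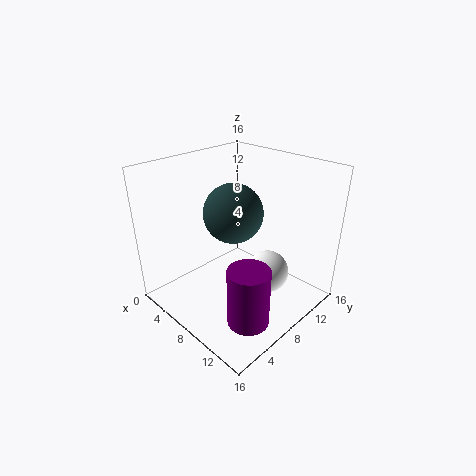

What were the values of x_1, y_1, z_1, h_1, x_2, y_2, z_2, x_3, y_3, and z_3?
x_1 = 12.25; y_1 = 5.25; z_1 = 0.5; h_1 = 6.5; x_2 = 10; y_2 = 11; z_2 = 3; x_3 = 5.75; y_3 = 9.5; z_3 = 9.75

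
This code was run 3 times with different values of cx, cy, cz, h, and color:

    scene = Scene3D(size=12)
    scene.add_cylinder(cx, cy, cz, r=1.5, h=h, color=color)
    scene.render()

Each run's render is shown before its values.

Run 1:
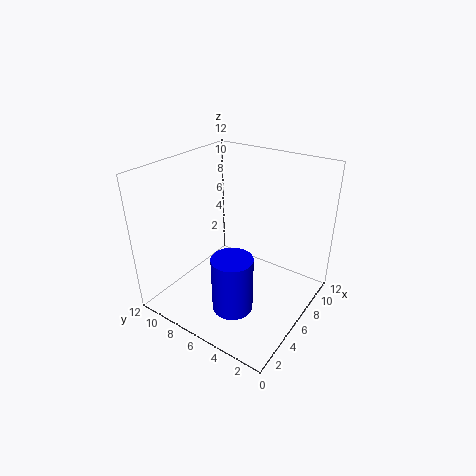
cx = 2
cy = 3.75
cz = 2.75
h = 4.25
color = 'blue'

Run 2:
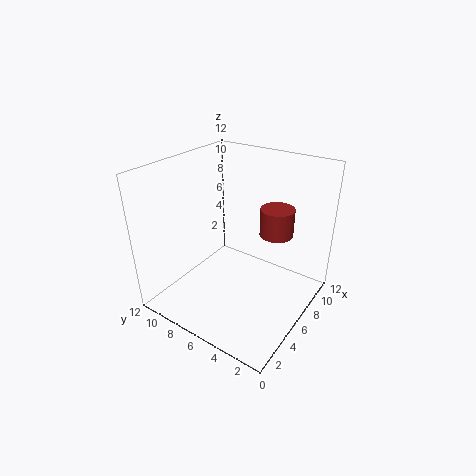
cx = 9.5
cy = 4.25
cz = 5.25
h = 2.5
color = 'brown'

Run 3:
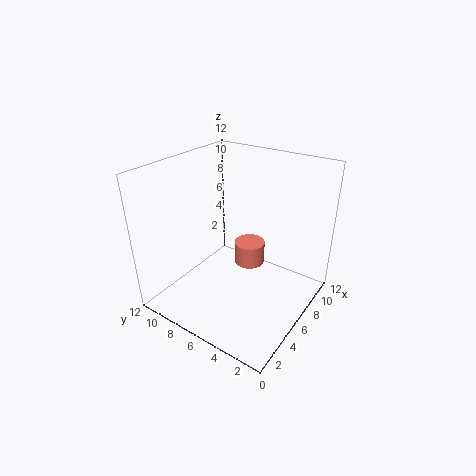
cx = 10.25
cy = 7.5
cz = 0.75
h = 2.25
color = 'salmon'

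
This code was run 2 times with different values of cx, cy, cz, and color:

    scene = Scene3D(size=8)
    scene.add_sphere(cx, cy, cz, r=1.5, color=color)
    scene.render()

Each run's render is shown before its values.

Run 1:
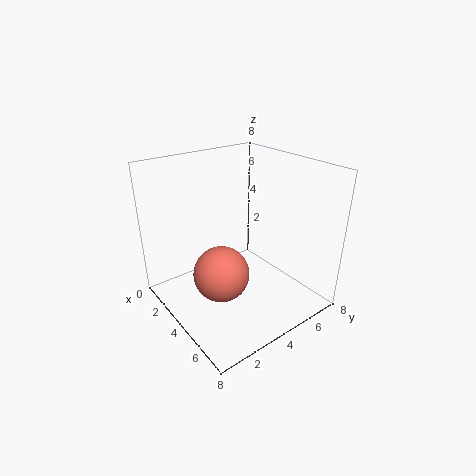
cx = 4.5, cy = 2.5, cz = 2.5, color = 'salmon'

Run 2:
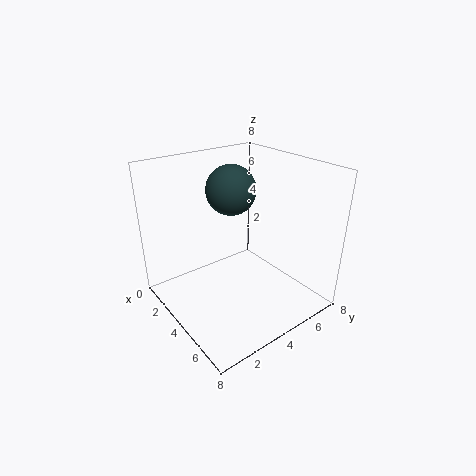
cx = 2, cy = 5, cz = 6, color = 'darkslategray'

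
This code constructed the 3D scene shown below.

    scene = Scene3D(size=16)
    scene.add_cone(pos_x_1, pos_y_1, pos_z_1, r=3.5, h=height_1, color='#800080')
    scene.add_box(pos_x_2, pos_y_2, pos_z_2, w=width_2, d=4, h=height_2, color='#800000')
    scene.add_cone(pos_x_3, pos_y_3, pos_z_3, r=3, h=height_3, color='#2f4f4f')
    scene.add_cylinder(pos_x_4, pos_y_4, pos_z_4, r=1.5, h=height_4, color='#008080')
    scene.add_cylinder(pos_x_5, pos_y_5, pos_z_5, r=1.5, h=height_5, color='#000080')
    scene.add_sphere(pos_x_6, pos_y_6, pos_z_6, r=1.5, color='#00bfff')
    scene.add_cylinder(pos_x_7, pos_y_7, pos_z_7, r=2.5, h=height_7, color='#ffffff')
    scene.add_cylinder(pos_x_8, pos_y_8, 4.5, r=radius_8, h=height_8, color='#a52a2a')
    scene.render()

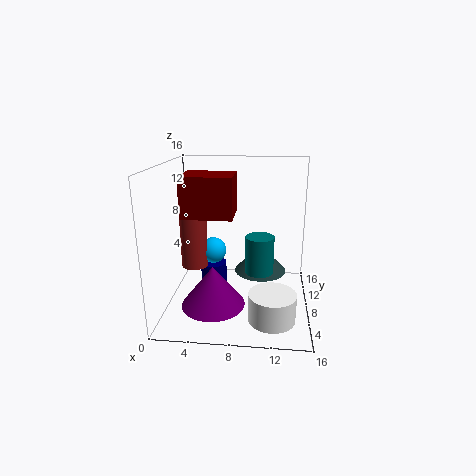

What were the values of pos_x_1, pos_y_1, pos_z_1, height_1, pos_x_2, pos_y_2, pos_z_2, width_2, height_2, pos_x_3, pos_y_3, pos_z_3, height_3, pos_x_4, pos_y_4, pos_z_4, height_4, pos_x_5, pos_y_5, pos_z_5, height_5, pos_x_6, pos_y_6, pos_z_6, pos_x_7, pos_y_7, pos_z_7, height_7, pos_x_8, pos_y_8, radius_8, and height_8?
pos_x_1 = 5.5, pos_y_1 = 5.5, pos_z_1 = 1, height_1 = 4.5, pos_x_2 = 3, pos_y_2 = 3, pos_z_2 = 11.5, width_2 = 5, height_2 = 4, pos_x_3 = 10.5, pos_y_3 = 9.5, pos_z_3 = 3.5, height_3 = 3, pos_x_4 = 10.5, pos_y_4 = 6, pos_z_4 = 5, height_4 = 4, pos_x_5 = 5, pos_y_5 = 9, pos_z_5 = 2, height_5 = 2.5, pos_x_6 = 5, pos_y_6 = 9, pos_z_6 = 6, pos_x_7 = 12, pos_y_7 = 4, pos_z_7 = 0.5, height_7 = 3, pos_x_8 = 3, pos_y_8 = 8, radius_8 = 1.5, height_8 = 7.5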